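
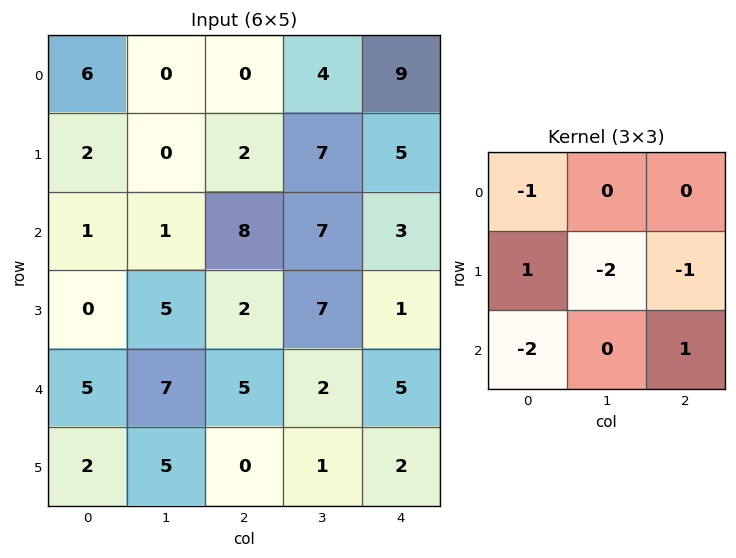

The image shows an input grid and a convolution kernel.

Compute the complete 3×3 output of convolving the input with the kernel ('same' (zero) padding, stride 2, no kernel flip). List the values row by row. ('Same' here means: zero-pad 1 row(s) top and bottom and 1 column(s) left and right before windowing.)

Output[0,0]: The receptive field on the zero-padded input at this output position is [0 0 0 / 0 6 0 / 0 2 0]. Elementwise product with the kernel and sum: 0·-1 + 0·1 + 6·-2 + 0·-1 + 0·-2 + 0·1.

-12 3 -28
2 -25 -20
-12 -19 -17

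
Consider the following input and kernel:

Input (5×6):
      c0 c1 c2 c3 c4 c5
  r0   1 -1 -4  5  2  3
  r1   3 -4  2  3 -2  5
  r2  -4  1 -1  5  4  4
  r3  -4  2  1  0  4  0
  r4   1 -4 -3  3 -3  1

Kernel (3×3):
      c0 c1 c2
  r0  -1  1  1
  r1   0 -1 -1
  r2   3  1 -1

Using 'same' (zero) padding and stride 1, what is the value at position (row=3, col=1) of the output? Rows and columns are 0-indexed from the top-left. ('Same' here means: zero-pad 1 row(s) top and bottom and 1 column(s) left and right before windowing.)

The receptive field on the zero-padded input at this output position is [-4 1 -1 / -4 2 1 / 1 -4 -3]. Elementwise product with the kernel and sum: -4·-1 + 1·1 + -1·1 + 2·-1 + 1·-1 + 1·3 + -4·1 + -3·-1.

3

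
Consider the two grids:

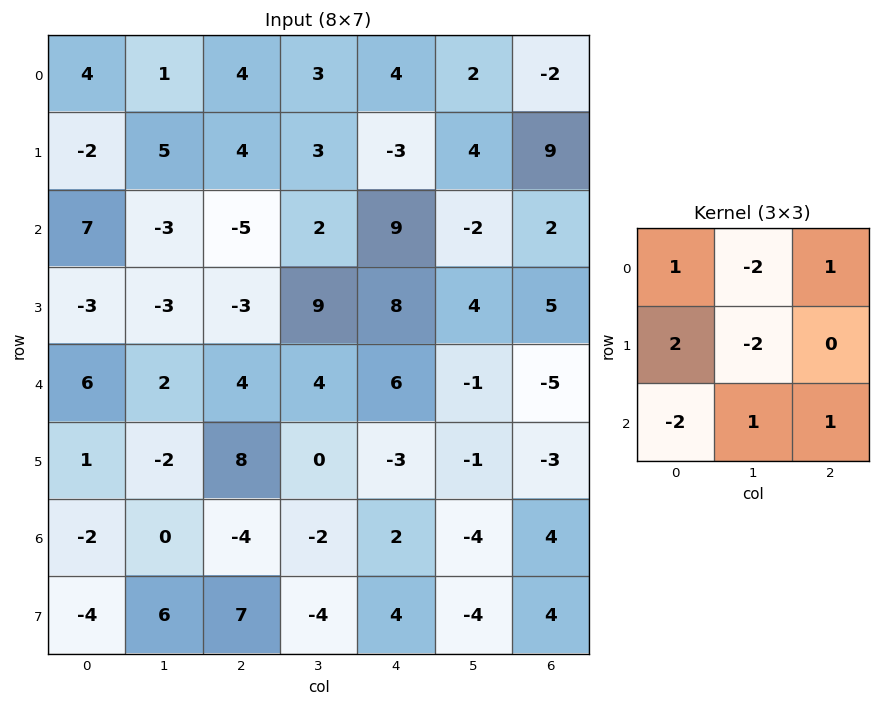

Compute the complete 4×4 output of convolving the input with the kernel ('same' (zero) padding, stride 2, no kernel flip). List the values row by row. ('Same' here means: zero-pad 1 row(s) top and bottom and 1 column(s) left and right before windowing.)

-5 -9 -7 9
-11 16 -7 -25
-10 20 -11 1
2 -19 5 1

Output[0,0]: The receptive field on the zero-padded input at this output position is [0 0 0 / 0 4 1 / 0 -2 5]. Elementwise product with the kernel and sum: 0·1 + 0·-2 + 0·1 + 0·2 + 4·-2 + 0·-2 + -2·1 + 5·1.
Output[0,1]: The receptive field on the zero-padded input at this output position is [0 0 0 / 1 4 3 / 5 4 3]. Elementwise product with the kernel and sum: 0·1 + 0·-2 + 0·1 + 1·2 + 4·-2 + 5·-2 + 4·1 + 3·1.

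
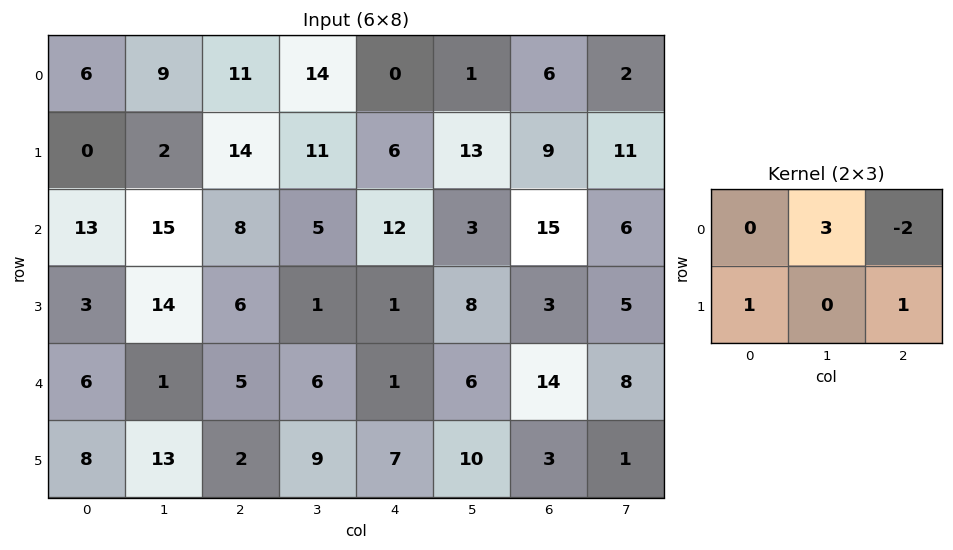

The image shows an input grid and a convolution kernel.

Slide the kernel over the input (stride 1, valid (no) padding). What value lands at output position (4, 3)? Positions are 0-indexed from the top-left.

The receptive field on the input at this output position is [6 1 6 / 9 7 10]. Elementwise product with the kernel and sum: 1·3 + 6·-2 + 9·1 + 10·1.

10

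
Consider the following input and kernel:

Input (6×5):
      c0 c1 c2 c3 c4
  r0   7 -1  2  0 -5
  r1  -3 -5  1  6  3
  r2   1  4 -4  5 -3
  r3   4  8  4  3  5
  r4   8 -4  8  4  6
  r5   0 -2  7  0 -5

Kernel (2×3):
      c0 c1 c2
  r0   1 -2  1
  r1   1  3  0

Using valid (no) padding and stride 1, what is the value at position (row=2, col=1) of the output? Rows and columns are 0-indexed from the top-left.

37

The receptive field on the input at this output position is [4 -4 5 / 8 4 3]. Elementwise product with the kernel and sum: 4·1 + -4·-2 + 5·1 + 8·1 + 4·3.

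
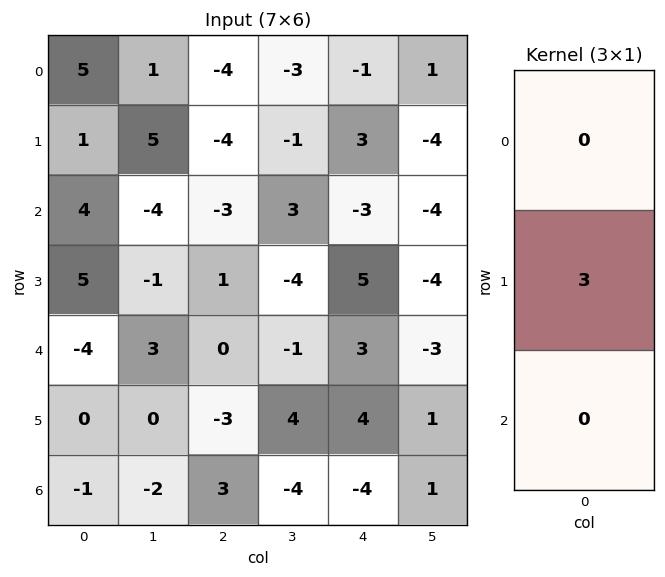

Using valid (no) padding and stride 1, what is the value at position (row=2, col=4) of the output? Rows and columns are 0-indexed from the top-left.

15

The receptive field on the input at this output position is [-3 / 5 / 3]. Elementwise product with the kernel and sum: 5·3.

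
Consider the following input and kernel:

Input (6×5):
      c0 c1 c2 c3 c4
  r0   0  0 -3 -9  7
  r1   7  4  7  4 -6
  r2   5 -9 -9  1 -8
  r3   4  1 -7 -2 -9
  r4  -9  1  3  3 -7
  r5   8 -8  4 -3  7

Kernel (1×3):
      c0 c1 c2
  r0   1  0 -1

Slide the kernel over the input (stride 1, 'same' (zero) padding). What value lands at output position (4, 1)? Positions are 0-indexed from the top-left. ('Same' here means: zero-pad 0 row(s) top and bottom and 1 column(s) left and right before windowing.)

-12

The receptive field on the zero-padded input at this output position is [-9 1 3]. Elementwise product with the kernel and sum: -9·1 + 3·-1.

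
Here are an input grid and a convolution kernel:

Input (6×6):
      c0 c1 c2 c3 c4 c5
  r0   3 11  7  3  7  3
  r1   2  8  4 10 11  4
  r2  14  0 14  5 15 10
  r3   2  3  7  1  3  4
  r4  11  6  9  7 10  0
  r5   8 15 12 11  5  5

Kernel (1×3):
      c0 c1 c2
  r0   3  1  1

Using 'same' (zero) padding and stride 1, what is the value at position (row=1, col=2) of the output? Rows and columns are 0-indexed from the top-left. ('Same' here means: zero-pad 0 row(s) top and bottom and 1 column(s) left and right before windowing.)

The receptive field on the zero-padded input at this output position is [8 4 10]. Elementwise product with the kernel and sum: 8·3 + 4·1 + 10·1.

38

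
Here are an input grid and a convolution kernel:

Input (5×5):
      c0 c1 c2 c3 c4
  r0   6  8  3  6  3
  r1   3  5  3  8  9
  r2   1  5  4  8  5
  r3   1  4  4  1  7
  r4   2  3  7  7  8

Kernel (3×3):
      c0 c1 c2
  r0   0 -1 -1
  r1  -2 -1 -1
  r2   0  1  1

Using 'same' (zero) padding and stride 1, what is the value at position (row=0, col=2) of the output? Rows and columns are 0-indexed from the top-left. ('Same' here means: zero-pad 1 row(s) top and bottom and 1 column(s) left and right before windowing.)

-14

The receptive field on the zero-padded input at this output position is [0 0 0 / 8 3 6 / 5 3 8]. Elementwise product with the kernel and sum: 0·-1 + 0·-1 + 8·-2 + 3·-1 + 6·-1 + 3·1 + 8·1.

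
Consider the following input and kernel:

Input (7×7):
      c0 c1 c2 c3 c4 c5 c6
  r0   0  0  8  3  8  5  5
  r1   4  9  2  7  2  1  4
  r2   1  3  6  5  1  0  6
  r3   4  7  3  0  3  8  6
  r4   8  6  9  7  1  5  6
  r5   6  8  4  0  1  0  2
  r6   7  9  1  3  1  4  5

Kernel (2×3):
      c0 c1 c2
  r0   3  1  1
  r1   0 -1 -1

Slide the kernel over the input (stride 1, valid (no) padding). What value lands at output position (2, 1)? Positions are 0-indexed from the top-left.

The receptive field on the input at this output position is [3 6 5 / 7 3 0]. Elementwise product with the kernel and sum: 3·3 + 6·1 + 5·1 + 3·-1 + 0·-1.

17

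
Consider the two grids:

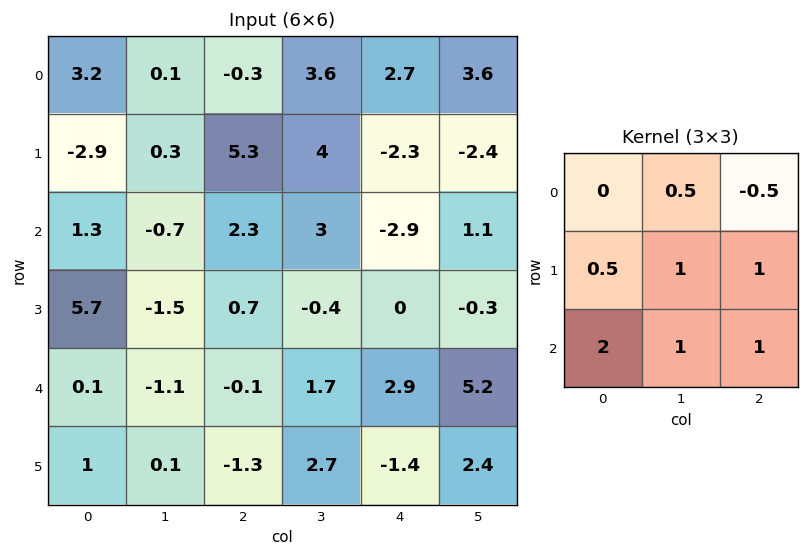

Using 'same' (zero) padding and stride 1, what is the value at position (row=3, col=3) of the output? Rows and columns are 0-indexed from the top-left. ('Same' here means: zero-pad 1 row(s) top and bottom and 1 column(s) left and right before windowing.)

7.3

The receptive field on the zero-padded input at this output position is [2.3 3 -2.9 / 0.7 -0.4 0 / -0.1 1.7 2.9]. Elementwise product with the kernel and sum: 3·0.5 + -2.9·-0.5 + 0.7·0.5 + -0.4·1 + 0·1 + -0.1·2 + 1.7·1 + 2.9·1.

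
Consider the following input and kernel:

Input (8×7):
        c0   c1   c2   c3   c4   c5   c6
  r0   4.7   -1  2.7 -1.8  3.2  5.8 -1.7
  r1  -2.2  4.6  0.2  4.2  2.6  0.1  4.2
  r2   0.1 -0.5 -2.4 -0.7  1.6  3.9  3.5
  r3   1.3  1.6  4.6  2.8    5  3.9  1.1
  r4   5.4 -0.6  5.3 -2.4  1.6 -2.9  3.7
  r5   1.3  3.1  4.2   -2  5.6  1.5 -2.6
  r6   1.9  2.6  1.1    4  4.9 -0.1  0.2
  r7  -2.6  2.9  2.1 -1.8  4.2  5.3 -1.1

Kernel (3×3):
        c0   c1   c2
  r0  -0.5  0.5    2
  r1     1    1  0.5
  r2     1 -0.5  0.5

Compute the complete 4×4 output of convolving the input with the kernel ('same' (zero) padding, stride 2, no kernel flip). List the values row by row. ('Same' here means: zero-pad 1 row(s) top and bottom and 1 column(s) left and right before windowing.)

7.6 7.4 7.25 2.1
8.1 3.65 4.5 12.8
9.85 10.6 2.6 2.2
12.8 3.2 14.4 3.9

Output[0,0]: The receptive field on the zero-padded input at this output position is [0 0 0 / 0 4.7 -1 / 0 -2.2 4.6]. Elementwise product with the kernel and sum: 0·-0.5 + 0·0.5 + 0·2 + 0·1 + 4.7·1 + -1·0.5 + 0·1 + -2.2·-0.5 + 4.6·0.5.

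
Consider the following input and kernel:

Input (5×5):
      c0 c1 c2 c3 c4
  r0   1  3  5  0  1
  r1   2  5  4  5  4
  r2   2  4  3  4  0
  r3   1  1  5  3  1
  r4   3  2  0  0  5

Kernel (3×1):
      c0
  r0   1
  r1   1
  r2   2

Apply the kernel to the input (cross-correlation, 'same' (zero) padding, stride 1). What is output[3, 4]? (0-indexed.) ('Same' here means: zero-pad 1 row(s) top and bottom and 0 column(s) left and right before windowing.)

11

The receptive field on the zero-padded input at this output position is [0 / 1 / 5]. Elementwise product with the kernel and sum: 0·1 + 1·1 + 5·2.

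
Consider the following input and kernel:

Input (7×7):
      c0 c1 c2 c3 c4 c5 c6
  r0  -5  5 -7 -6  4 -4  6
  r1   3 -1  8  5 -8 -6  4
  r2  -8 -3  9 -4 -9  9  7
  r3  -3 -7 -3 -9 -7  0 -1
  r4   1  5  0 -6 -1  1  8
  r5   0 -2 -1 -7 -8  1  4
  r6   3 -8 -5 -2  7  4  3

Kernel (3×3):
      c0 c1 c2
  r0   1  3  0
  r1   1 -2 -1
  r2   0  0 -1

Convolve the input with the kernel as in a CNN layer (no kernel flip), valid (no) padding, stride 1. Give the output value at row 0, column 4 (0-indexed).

-15

The receptive field on the input at this output position is [4 -4 6 / -8 -6 4 / -9 9 7]. Elementwise product with the kernel and sum: 4·1 + -4·3 + -8·1 + -6·-2 + 4·-1 + 7·-1.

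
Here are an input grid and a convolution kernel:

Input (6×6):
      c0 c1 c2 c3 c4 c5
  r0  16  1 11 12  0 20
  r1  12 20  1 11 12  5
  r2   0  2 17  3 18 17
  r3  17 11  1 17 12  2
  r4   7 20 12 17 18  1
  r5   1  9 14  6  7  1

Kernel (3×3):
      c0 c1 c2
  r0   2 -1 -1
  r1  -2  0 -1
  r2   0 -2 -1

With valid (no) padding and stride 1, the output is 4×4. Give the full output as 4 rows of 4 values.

Output[0,0]: The receptive field on the input at this output position is [16 1 11 / 12 20 1 / 0 2 17]. Elementwise product with the kernel and sum: 16·2 + 1·-1 + 11·-1 + 12·-2 + 1·-1 + 2·-2 + 17·-1.

-26 -109 -28 -76
-37 2 -119 -44
-106 -96 -53 -102
-36 -87 -88 -30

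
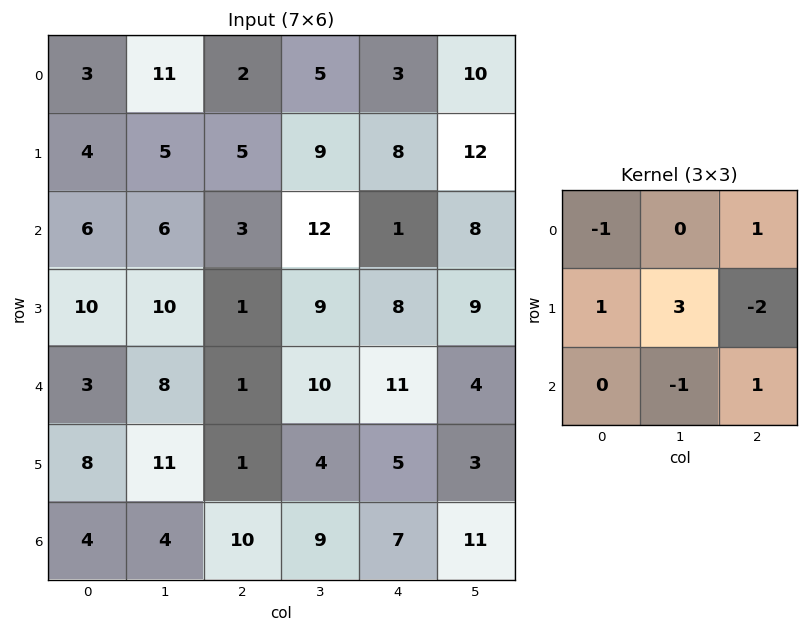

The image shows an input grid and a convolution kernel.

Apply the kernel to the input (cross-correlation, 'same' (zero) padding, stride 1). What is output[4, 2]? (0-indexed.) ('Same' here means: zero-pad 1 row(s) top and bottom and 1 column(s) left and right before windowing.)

-7

The receptive field on the zero-padded input at this output position is [10 1 9 / 8 1 10 / 11 1 4]. Elementwise product with the kernel and sum: 10·-1 + 9·1 + 8·1 + 1·3 + 10·-2 + 1·-1 + 4·1.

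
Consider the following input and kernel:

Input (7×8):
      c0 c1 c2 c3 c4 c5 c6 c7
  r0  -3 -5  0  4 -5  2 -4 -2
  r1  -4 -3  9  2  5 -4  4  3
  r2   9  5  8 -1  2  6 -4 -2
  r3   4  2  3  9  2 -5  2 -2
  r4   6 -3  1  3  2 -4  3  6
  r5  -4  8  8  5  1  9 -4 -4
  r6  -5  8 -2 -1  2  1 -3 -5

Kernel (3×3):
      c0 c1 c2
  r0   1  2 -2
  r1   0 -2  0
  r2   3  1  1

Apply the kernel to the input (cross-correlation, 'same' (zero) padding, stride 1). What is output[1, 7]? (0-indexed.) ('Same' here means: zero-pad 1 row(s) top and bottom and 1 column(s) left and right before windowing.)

-28

The receptive field on the zero-padded input at this output position is [-4 -2 0 / 4 3 0 / -4 -2 0]. Elementwise product with the kernel and sum: -4·1 + -2·2 + 0·-2 + 3·-2 + -4·3 + -2·1 + 0·1.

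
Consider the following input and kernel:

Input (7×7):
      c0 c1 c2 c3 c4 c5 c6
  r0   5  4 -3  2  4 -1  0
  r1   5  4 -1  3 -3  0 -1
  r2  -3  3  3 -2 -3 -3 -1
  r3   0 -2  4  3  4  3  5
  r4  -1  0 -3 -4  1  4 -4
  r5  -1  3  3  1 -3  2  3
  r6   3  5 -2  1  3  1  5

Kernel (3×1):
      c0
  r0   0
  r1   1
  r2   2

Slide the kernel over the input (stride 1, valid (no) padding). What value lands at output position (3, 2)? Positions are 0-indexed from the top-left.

3

The receptive field on the input at this output position is [4 / -3 / 3]. Elementwise product with the kernel and sum: -3·1 + 3·2.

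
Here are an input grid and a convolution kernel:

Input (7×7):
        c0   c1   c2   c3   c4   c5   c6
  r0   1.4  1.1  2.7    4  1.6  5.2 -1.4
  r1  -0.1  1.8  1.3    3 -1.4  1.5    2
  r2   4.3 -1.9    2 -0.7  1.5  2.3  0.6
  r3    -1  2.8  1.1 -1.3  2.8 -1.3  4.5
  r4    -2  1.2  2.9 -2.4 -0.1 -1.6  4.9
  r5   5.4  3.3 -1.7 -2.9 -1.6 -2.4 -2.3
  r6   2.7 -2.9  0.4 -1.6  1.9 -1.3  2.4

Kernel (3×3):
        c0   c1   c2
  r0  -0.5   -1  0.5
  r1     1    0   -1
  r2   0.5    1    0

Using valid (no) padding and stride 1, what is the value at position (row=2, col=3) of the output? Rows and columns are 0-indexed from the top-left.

The receptive field on the input at this output position is [-0.7 1.5 2.3 / -1.3 2.8 -1.3 / -2.4 -0.1 -1.6]. Elementwise product with the kernel and sum: -0.7·-0.5 + 1.5·-1 + 2.3·0.5 + -1.3·1 + -1.3·-1 + -2.4·0.5 + -0.1·1.

-1.3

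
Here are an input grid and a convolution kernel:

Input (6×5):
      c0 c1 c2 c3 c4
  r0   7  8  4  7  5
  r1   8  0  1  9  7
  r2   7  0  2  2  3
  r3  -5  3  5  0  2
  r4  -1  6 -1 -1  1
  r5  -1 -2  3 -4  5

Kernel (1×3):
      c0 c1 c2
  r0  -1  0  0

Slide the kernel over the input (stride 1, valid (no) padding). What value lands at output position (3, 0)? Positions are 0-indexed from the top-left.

The receptive field on the input at this output position is [-5 3 5]. Elementwise product with the kernel and sum: -5·-1.

5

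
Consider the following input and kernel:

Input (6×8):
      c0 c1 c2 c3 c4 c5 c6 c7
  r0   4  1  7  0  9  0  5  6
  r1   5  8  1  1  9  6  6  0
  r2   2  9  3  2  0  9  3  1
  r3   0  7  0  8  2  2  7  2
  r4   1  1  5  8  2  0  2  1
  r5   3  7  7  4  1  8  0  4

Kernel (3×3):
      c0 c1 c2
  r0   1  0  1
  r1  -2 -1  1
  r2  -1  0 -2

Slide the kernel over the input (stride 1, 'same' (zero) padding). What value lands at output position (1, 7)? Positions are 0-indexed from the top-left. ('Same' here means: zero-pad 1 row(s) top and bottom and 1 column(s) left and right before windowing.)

The receptive field on the zero-padded input at this output position is [5 6 0 / 6 0 0 / 3 1 0]. Elementwise product with the kernel and sum: 5·1 + 0·1 + 6·-2 + 0·-1 + 0·1 + 3·-1 + 0·-2.

-10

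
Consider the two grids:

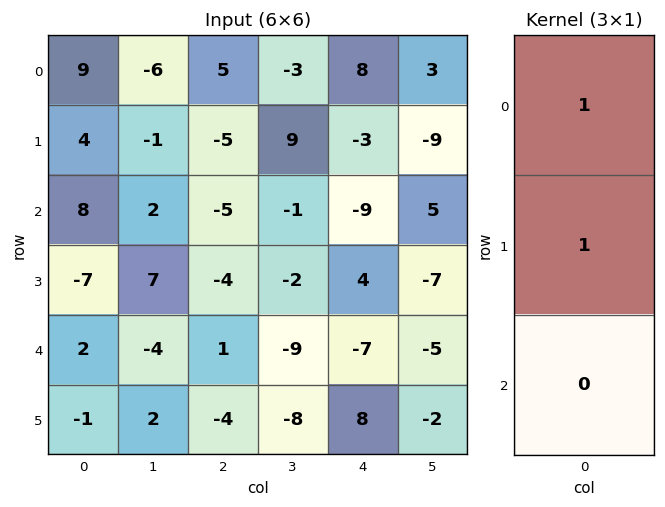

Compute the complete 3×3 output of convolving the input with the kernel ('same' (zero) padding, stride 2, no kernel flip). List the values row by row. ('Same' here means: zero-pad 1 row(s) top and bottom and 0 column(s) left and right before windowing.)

9 5 8
12 -10 -12
-5 -3 -3

Output[0,0]: The receptive field on the zero-padded input at this output position is [0 / 9 / 4]. Elementwise product with the kernel and sum: 0·1 + 9·1.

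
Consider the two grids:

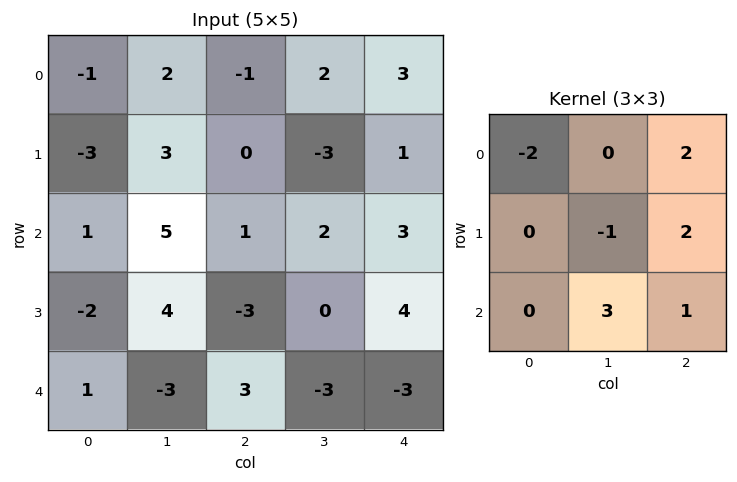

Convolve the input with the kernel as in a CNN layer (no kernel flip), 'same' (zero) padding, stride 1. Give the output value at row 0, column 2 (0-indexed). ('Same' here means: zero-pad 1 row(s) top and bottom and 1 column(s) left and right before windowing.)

2

The receptive field on the zero-padded input at this output position is [0 0 0 / 2 -1 2 / 3 0 -3]. Elementwise product with the kernel and sum: 0·-2 + 0·2 + -1·-1 + 2·2 + 0·3 + -3·1.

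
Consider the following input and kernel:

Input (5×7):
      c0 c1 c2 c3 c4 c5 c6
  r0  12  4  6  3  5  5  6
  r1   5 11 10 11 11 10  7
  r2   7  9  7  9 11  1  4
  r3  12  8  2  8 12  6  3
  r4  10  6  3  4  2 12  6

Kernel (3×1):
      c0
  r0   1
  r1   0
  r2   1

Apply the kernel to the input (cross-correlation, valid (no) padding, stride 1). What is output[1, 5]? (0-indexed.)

16

The receptive field on the input at this output position is [10 / 1 / 6]. Elementwise product with the kernel and sum: 10·1 + 6·1.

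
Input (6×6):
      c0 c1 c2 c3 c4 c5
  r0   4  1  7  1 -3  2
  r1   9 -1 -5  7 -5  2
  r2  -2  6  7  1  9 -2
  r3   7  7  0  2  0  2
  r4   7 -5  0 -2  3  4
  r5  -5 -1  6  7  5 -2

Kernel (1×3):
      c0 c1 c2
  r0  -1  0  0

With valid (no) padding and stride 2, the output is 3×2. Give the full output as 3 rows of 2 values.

-4 -7
2 -7
-7 0

Output[0,0]: The receptive field on the input at this output position is [4 1 7]. Elementwise product with the kernel and sum: 4·-1.
Output[0,1]: The receptive field on the input at this output position is [7 1 -3]. Elementwise product with the kernel and sum: 7·-1.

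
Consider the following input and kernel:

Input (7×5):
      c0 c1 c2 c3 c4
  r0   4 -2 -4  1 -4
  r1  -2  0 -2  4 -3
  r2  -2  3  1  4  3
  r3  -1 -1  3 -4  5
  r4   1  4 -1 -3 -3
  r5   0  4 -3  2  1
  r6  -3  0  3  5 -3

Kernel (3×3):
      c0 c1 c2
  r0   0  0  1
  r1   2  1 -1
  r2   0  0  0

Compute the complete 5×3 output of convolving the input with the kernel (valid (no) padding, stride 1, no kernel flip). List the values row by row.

Output[0,0]: The receptive field on the input at this output position is [4 -2 -4 / -2 0 -2 / -2 3 1]. Elementwise product with the kernel and sum: -4·1 + -2·2 + 0·1 + -2·-1.
Output[0,1]: The receptive field on the input at this output position is [-2 -4 1 / 0 -2 4 / 3 1 4]. Elementwise product with the kernel and sum: 1·1 + 0·2 + -2·1 + 4·-1.

-6 -5 -1
-4 7 0
-5 9 0
10 6 3
6 0 -8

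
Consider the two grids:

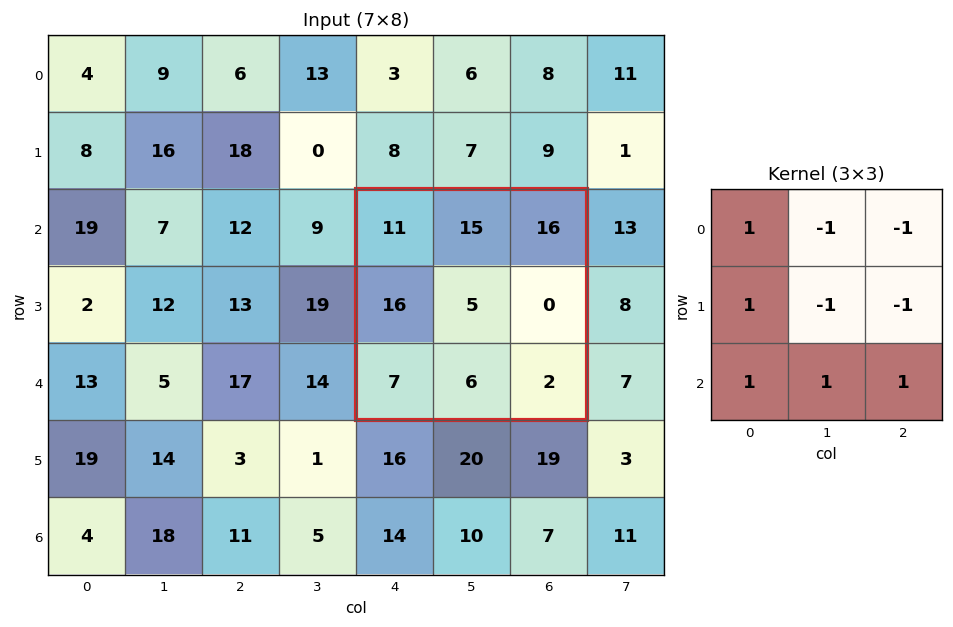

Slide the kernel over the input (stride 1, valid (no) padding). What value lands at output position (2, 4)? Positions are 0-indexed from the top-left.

6

The receptive field on the input at this output position is [11 15 16 / 16 5 0 / 7 6 2]. Elementwise product with the kernel and sum: 11·1 + 15·-1 + 16·-1 + 16·1 + 5·-1 + 0·-1 + 7·1 + 6·1 + 2·1.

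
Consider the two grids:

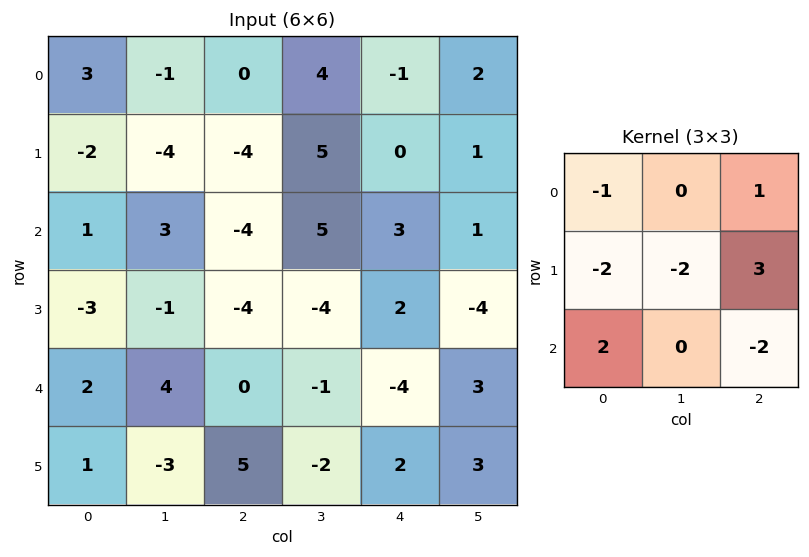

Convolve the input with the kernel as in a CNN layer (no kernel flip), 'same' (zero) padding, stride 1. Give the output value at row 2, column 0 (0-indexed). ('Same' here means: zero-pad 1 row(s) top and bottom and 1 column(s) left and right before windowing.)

The receptive field on the zero-padded input at this output position is [0 -2 -4 / 0 1 3 / 0 -3 -1]. Elementwise product with the kernel and sum: 0·-1 + -4·1 + 0·-2 + 1·-2 + 3·3 + 0·2 + -1·-2.

5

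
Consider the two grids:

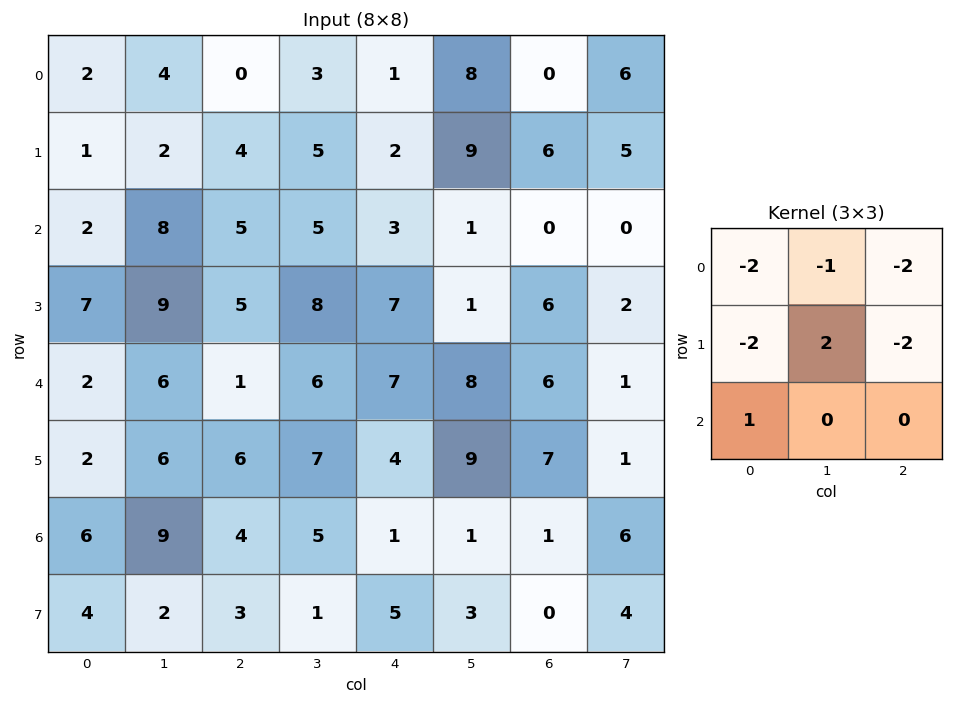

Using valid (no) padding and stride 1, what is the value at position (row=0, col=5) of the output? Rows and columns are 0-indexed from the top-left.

The receptive field on the input at this output position is [8 0 6 / 9 6 5 / 1 0 0]. Elementwise product with the kernel and sum: 8·-2 + 0·-1 + 6·-2 + 9·-2 + 6·2 + 5·-2 + 1·1.

-43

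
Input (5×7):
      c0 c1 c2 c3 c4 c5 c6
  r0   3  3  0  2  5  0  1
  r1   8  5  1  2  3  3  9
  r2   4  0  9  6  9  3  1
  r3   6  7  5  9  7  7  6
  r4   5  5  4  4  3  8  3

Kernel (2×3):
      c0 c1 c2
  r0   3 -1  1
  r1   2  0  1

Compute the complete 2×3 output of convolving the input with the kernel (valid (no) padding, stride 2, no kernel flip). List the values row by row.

23 8 31
38 47 45

Output[0,0]: The receptive field on the input at this output position is [3 3 0 / 8 5 1]. Elementwise product with the kernel and sum: 3·3 + 3·-1 + 0·1 + 8·2 + 1·1.
Output[0,1]: The receptive field on the input at this output position is [0 2 5 / 1 2 3]. Elementwise product with the kernel and sum: 0·3 + 2·-1 + 5·1 + 1·2 + 3·1.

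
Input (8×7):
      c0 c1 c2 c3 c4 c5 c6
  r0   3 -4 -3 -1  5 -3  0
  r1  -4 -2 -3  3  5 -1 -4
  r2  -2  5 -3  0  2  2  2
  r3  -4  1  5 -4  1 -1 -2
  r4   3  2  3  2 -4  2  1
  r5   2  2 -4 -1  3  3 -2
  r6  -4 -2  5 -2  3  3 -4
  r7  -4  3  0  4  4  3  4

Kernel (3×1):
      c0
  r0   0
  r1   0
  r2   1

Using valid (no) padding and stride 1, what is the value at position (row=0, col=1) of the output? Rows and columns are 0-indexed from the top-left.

The receptive field on the input at this output position is [-4 / -2 / 5]. Elementwise product with the kernel and sum: 5·1.

5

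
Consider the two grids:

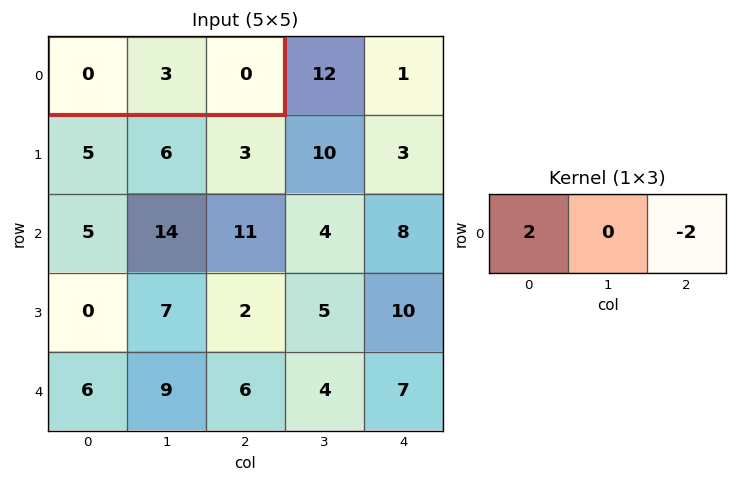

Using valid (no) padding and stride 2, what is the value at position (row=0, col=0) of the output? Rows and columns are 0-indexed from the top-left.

The receptive field on the input at this output position is [0 3 0]. Elementwise product with the kernel and sum: 0·2 + 0·-2.

0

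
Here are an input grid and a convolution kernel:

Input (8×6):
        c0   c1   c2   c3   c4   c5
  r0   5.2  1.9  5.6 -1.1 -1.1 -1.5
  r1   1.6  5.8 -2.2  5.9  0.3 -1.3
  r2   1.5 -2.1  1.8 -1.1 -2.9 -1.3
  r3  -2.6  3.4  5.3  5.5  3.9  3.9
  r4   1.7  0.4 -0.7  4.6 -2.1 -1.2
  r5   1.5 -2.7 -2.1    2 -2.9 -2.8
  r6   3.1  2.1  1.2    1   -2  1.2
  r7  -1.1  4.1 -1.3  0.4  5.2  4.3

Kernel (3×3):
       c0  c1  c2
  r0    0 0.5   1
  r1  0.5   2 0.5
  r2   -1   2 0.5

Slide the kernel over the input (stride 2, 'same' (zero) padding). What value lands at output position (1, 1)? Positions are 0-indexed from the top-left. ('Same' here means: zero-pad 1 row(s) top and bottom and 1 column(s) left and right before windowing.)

16.75

The receptive field on the zero-padded input at this output position is [5.8 -2.2 5.9 / -2.1 1.8 -1.1 / 3.4 5.3 5.5]. Elementwise product with the kernel and sum: -2.2·0.5 + 5.9·1 + -2.1·0.5 + 1.8·2 + -1.1·0.5 + 3.4·-1 + 5.3·2 + 5.5·0.5.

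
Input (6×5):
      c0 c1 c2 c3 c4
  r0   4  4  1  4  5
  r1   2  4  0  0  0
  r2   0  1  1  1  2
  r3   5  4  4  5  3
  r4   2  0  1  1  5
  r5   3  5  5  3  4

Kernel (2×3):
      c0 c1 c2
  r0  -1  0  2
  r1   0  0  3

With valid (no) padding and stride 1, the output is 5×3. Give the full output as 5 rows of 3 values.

-2 4 9
1 -1 6
14 16 12
6 9 17
15 11 21

Output[0,0]: The receptive field on the input at this output position is [4 4 1 / 2 4 0]. Elementwise product with the kernel and sum: 4·-1 + 1·2 + 0·3.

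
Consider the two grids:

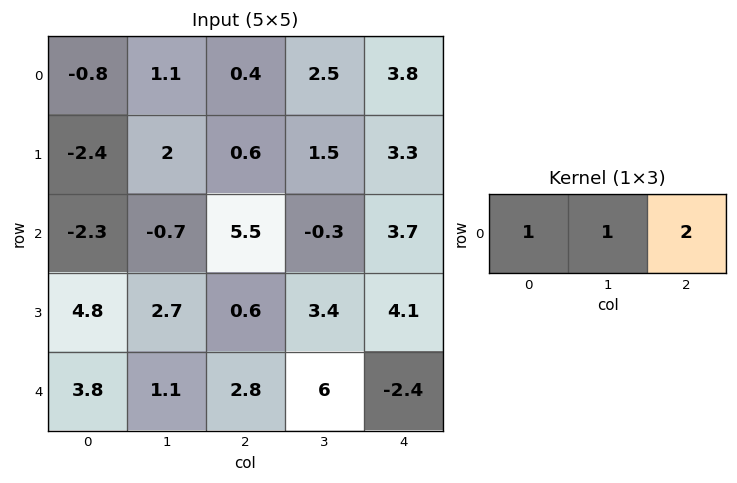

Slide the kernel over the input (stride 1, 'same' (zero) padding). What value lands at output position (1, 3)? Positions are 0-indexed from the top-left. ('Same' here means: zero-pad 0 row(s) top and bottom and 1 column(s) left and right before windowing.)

8.7

The receptive field on the zero-padded input at this output position is [0.6 1.5 3.3]. Elementwise product with the kernel and sum: 0.6·1 + 1.5·1 + 3.3·2.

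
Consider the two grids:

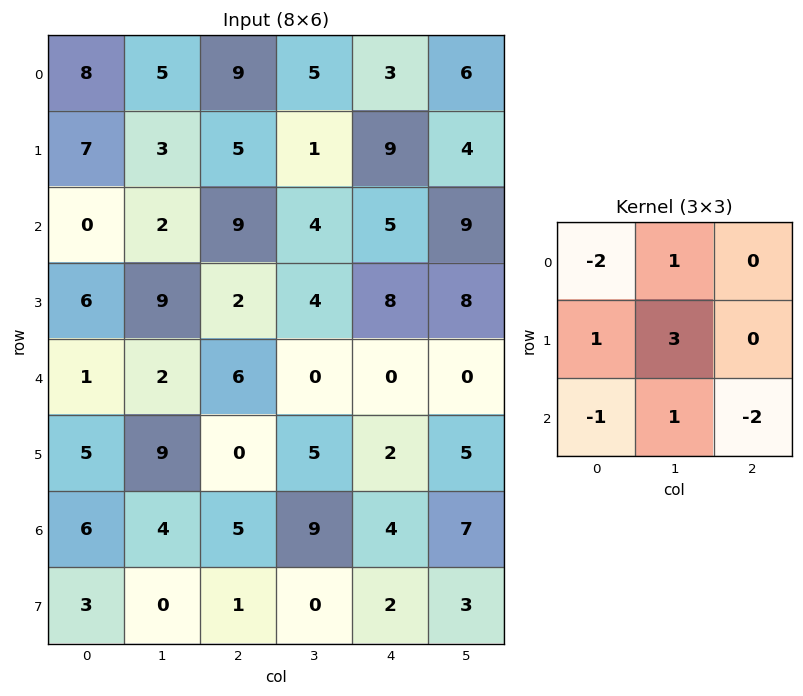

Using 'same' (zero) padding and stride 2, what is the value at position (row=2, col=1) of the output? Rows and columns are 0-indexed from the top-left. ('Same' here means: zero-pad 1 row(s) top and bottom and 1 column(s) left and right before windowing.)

The receptive field on the zero-padded input at this output position is [9 2 4 / 2 6 0 / 9 0 5]. Elementwise product with the kernel and sum: 9·-2 + 2·1 + 2·1 + 6·3 + 9·-1 + 0·1 + 5·-2.

-15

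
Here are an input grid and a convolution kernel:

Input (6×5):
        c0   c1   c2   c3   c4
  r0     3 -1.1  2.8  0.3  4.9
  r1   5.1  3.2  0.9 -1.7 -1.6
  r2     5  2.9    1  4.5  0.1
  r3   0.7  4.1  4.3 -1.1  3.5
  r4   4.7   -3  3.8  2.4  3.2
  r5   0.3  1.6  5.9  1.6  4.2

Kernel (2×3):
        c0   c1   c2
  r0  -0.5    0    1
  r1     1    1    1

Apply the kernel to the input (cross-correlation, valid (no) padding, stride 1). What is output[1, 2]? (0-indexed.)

3.55

The receptive field on the input at this output position is [0.9 -1.7 -1.6 / 1 4.5 0.1]. Elementwise product with the kernel and sum: 0.9·-0.5 + -1.6·1 + 1·1 + 4.5·1 + 0.1·1.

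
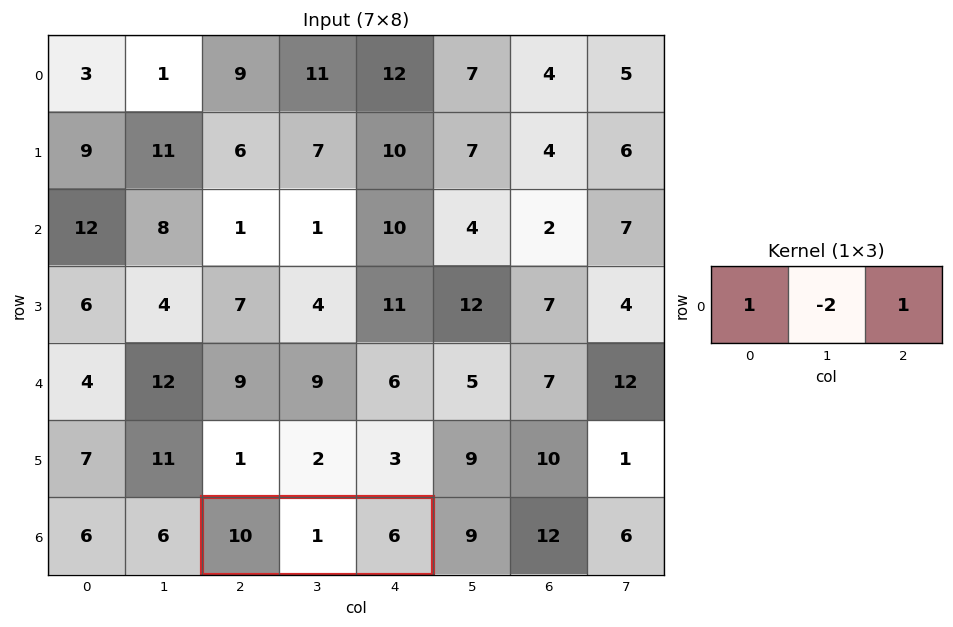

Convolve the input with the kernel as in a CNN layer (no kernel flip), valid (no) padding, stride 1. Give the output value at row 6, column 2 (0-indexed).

The receptive field on the input at this output position is [10 1 6]. Elementwise product with the kernel and sum: 10·1 + 1·-2 + 6·1.

14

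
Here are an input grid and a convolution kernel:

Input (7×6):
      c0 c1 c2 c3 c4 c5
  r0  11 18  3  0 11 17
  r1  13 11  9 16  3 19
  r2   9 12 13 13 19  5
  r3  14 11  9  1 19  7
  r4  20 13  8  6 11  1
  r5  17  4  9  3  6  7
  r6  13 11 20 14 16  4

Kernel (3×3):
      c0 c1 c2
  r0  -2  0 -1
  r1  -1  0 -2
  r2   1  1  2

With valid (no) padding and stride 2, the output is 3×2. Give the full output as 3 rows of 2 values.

-9 32
-14 -56
-19 18

Output[0,0]: The receptive field on the input at this output position is [11 18 3 / 13 11 9 / 9 12 13]. Elementwise product with the kernel and sum: 11·-2 + 3·-1 + 13·-1 + 9·-2 + 9·1 + 12·1 + 13·2.
Output[0,1]: The receptive field on the input at this output position is [3 0 11 / 9 16 3 / 13 13 19]. Elementwise product with the kernel and sum: 3·-2 + 11·-1 + 9·-1 + 3·-2 + 13·1 + 13·1 + 19·2.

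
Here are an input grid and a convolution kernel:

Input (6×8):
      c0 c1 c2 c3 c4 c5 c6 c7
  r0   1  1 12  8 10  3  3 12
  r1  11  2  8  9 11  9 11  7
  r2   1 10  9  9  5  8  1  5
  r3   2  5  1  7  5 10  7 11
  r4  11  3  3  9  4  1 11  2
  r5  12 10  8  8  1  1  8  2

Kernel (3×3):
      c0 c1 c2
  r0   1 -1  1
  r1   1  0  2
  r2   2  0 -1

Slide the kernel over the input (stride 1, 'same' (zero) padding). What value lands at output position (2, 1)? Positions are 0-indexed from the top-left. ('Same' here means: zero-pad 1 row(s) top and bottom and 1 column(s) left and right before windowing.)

39

The receptive field on the zero-padded input at this output position is [11 2 8 / 1 10 9 / 2 5 1]. Elementwise product with the kernel and sum: 11·1 + 2·-1 + 8·1 + 1·1 + 9·2 + 2·2 + 1·-1.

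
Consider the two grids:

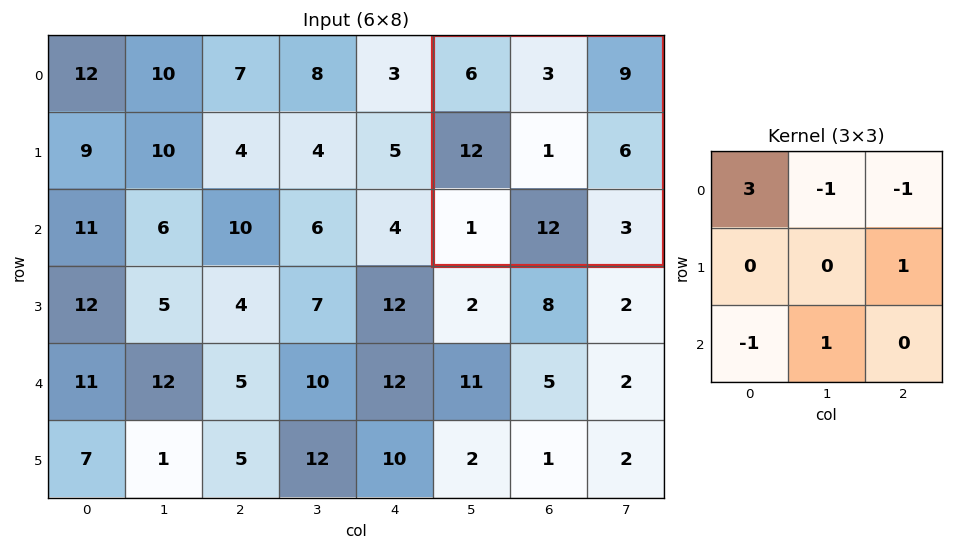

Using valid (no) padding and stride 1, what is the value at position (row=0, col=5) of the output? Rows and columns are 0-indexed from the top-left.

23

The receptive field on the input at this output position is [6 3 9 / 12 1 6 / 1 12 3]. Elementwise product with the kernel and sum: 6·3 + 3·-1 + 9·-1 + 6·1 + 1·-1 + 12·1.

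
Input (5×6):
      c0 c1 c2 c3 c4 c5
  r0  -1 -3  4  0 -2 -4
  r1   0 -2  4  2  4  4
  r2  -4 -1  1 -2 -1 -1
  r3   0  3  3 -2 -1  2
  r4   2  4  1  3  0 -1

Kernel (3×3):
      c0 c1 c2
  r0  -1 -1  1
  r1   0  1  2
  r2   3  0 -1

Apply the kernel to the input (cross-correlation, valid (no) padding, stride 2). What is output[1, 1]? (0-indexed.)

-1

The receptive field on the input at this output position is [1 -2 -1 / 3 -2 -1 / 1 3 0]. Elementwise product with the kernel and sum: 1·-1 + -2·-1 + -1·1 + -2·1 + -1·2 + 1·3 + 0·-1.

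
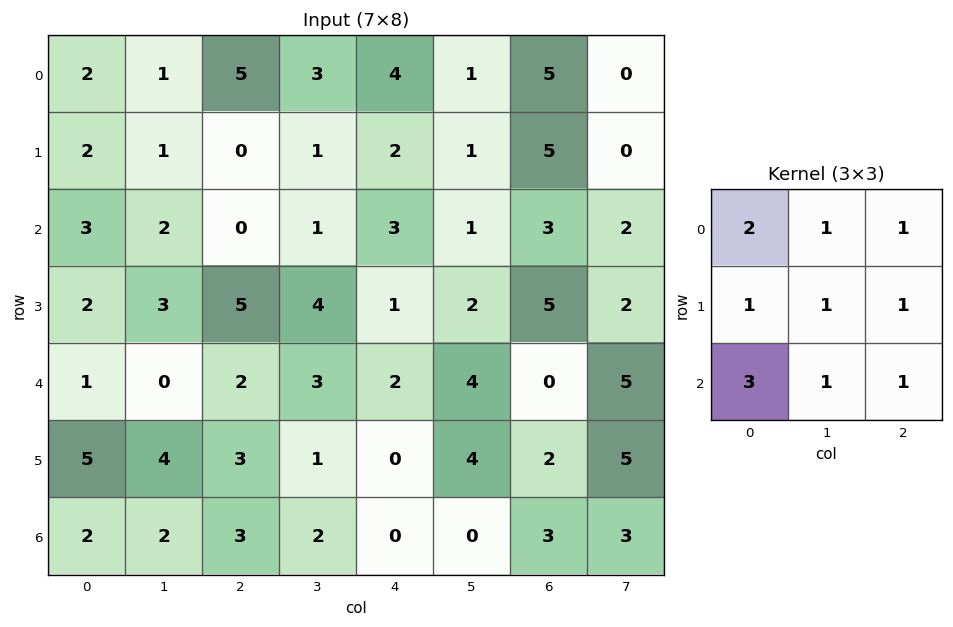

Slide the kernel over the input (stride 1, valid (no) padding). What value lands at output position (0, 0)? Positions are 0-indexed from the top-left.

24

The receptive field on the input at this output position is [2 1 5 / 2 1 0 / 3 2 0]. Elementwise product with the kernel and sum: 2·2 + 1·1 + 5·1 + 2·1 + 1·1 + 0·1 + 3·3 + 2·1 + 0·1.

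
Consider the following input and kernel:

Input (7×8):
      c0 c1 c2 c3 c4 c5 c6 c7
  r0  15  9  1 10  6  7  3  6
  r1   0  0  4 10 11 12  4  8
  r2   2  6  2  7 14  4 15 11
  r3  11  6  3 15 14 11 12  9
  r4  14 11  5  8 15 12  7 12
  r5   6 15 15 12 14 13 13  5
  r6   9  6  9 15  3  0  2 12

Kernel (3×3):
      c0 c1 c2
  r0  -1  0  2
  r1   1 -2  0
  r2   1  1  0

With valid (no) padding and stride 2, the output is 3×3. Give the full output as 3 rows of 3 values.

Output[0,0]: The receptive field on the input at this output position is [15 9 1 / 0 0 4 / 2 6 2]. Elementwise product with the kernel and sum: 15·-1 + 1·2 + 0·1 + 0·-2 + 2·1 + 6·1.

-5 4 5
26 12 35
-13 40 -10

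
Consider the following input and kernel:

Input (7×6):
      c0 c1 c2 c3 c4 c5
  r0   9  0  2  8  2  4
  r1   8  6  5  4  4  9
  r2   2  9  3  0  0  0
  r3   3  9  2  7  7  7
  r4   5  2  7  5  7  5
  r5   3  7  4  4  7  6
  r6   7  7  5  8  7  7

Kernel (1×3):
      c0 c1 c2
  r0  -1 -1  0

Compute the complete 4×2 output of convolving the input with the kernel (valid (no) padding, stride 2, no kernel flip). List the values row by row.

Output[0,0]: The receptive field on the input at this output position is [9 0 2]. Elementwise product with the kernel and sum: 9·-1 + 0·-1.
Output[0,1]: The receptive field on the input at this output position is [2 8 2]. Elementwise product with the kernel and sum: 2·-1 + 8·-1.

-9 -10
-11 -3
-7 -12
-14 -13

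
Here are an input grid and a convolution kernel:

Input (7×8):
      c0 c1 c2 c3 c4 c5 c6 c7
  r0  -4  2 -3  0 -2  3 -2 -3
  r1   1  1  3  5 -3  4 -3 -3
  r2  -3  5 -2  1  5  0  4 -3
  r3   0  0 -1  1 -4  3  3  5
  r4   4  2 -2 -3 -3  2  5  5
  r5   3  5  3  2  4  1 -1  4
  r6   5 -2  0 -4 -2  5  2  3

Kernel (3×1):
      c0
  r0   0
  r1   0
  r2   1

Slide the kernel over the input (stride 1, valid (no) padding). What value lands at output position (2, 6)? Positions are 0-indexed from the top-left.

5

The receptive field on the input at this output position is [4 / 3 / 5]. Elementwise product with the kernel and sum: 5·1.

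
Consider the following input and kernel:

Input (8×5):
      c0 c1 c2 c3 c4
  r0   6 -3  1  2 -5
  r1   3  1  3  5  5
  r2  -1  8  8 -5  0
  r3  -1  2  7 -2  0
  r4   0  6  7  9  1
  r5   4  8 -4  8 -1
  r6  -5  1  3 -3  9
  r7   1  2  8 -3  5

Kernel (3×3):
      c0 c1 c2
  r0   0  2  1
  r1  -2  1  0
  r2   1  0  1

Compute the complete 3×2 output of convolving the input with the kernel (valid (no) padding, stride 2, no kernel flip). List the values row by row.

-3 6
35 -18
17 47

Output[0,0]: The receptive field on the input at this output position is [6 -3 1 / 3 1 3 / -1 8 8]. Elementwise product with the kernel and sum: -3·2 + 1·1 + 3·-2 + 1·1 + -1·1 + 8·1.
Output[0,1]: The receptive field on the input at this output position is [1 2 -5 / 3 5 5 / 8 -5 0]. Elementwise product with the kernel and sum: 2·2 + -5·1 + 3·-2 + 5·1 + 8·1 + 0·1.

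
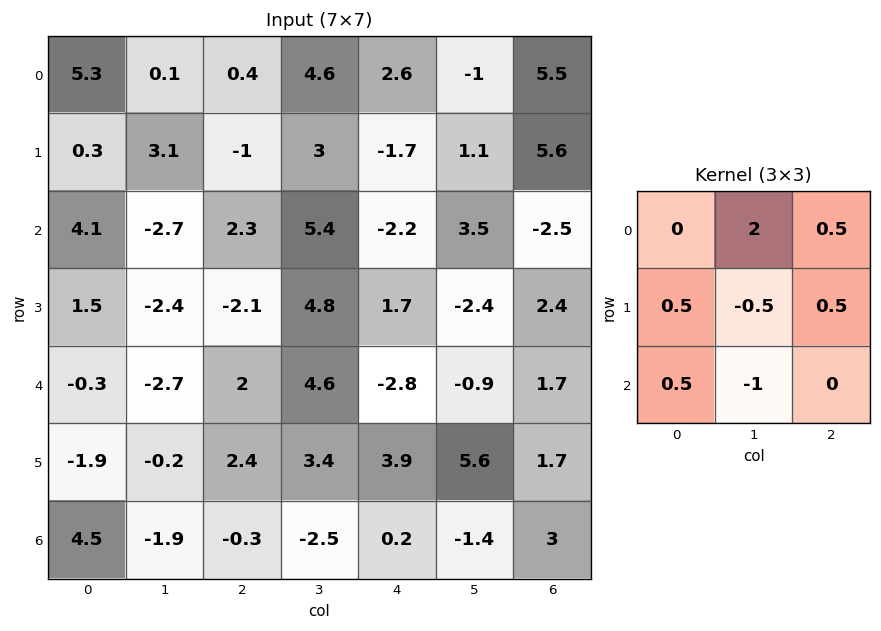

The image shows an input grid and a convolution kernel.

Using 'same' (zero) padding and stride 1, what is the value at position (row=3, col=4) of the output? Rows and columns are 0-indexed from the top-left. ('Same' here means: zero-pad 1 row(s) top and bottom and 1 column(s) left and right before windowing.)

2.8

The receptive field on the zero-padded input at this output position is [5.4 -2.2 3.5 / 4.8 1.7 -2.4 / 4.6 -2.8 -0.9]. Elementwise product with the kernel and sum: -2.2·2 + 3.5·0.5 + 4.8·0.5 + 1.7·-0.5 + -2.4·0.5 + 4.6·0.5 + -2.8·-1.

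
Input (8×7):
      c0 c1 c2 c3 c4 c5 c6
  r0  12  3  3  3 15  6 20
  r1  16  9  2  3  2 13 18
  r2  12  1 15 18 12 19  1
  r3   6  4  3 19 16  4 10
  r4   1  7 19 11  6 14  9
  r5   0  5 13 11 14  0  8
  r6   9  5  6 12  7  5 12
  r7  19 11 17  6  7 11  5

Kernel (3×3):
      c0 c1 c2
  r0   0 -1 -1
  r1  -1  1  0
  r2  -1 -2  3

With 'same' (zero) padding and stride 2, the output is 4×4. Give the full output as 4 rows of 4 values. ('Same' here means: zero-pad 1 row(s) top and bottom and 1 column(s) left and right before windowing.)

7 -4 44 -35
-13 56 -60 -60
6 -8 -64 -31
-1 -50 -6 -22

Output[0,0]: The receptive field on the zero-padded input at this output position is [0 0 0 / 0 12 3 / 0 16 9]. Elementwise product with the kernel and sum: 0·-1 + 0·-1 + 0·-1 + 12·1 + 0·-1 + 16·-2 + 9·3.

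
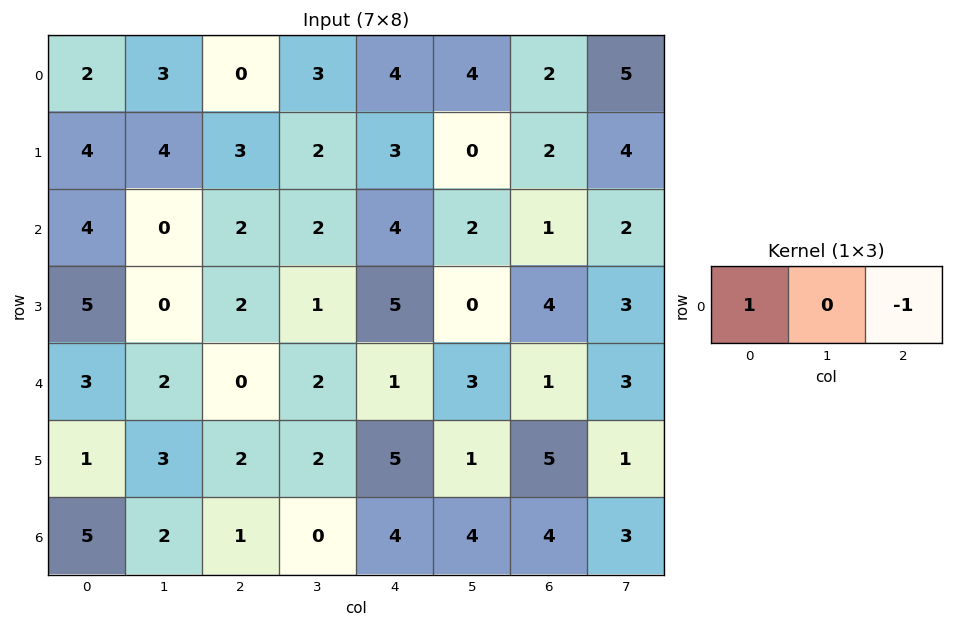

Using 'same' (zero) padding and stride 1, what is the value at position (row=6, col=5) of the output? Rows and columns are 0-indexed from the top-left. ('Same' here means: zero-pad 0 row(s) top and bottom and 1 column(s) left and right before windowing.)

The receptive field on the zero-padded input at this output position is [4 4 4]. Elementwise product with the kernel and sum: 4·1 + 4·-1.

0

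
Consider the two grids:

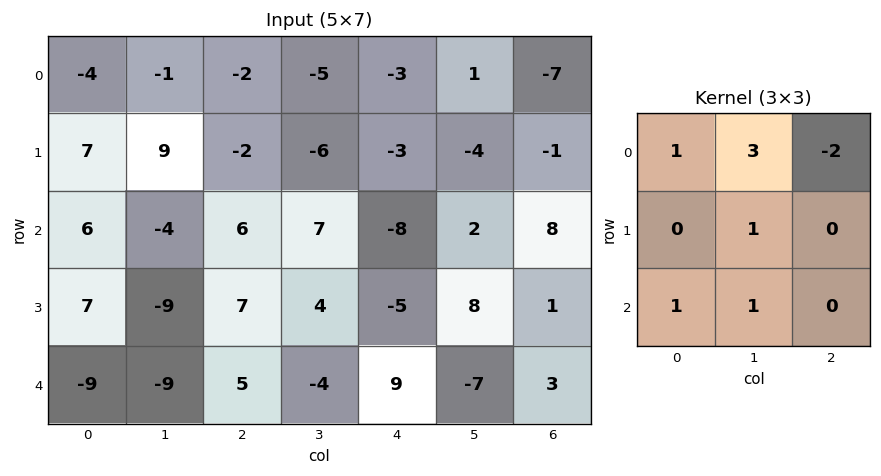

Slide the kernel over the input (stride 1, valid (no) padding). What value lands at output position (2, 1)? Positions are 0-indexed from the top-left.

3

The receptive field on the input at this output position is [-4 6 7 / -9 7 4 / -9 5 -4]. Elementwise product with the kernel and sum: -4·1 + 6·3 + 7·-2 + 7·1 + -9·1 + 5·1.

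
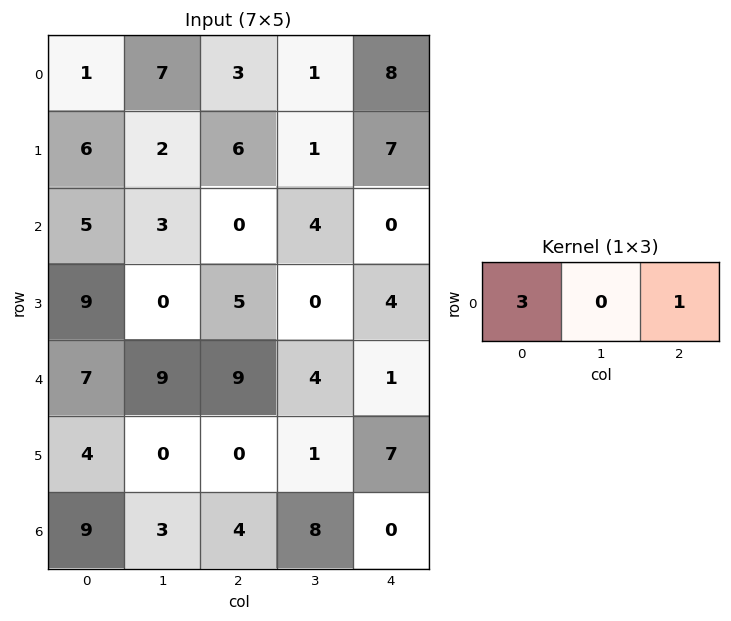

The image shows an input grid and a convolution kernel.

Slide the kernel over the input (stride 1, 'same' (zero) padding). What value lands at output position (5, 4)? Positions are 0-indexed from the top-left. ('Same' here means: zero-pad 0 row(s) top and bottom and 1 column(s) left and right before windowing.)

The receptive field on the zero-padded input at this output position is [1 7 0]. Elementwise product with the kernel and sum: 1·3 + 0·1.

3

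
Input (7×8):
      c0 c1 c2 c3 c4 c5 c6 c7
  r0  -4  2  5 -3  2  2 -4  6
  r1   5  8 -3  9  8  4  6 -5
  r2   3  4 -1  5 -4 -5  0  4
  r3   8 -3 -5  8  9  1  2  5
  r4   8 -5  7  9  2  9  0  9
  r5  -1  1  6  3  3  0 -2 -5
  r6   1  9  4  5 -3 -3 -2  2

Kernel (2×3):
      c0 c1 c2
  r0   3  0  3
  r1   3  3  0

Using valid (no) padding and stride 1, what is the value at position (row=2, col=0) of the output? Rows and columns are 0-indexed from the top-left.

The receptive field on the input at this output position is [3 4 -1 / 8 -3 -5]. Elementwise product with the kernel and sum: 3·3 + -1·3 + 8·3 + -3·3.

21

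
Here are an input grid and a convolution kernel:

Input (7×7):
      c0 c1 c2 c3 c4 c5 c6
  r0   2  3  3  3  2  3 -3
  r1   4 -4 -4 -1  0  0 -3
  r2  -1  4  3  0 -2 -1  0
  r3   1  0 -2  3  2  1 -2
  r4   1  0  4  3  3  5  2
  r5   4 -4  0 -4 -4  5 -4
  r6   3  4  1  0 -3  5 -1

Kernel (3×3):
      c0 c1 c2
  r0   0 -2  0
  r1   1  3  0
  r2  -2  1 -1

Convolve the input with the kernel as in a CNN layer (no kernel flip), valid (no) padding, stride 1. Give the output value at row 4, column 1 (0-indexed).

The receptive field on the input at this output position is [0 4 3 / -4 0 -4 / 4 1 0]. Elementwise product with the kernel and sum: 4·-2 + -4·1 + 0·3 + 4·-2 + 1·1 + 0·-1.

-19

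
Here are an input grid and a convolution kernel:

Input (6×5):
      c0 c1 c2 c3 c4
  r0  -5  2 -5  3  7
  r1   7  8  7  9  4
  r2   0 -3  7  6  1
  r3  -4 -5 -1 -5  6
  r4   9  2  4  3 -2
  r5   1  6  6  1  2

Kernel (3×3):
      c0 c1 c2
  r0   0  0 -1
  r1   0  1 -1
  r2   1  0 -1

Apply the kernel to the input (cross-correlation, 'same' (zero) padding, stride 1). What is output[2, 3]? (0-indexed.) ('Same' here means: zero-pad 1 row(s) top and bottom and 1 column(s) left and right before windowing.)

The receptive field on the zero-padded input at this output position is [7 9 4 / 7 6 1 / -1 -5 6]. Elementwise product with the kernel and sum: 4·-1 + 6·1 + 1·-1 + -1·1 + 6·-1.

-6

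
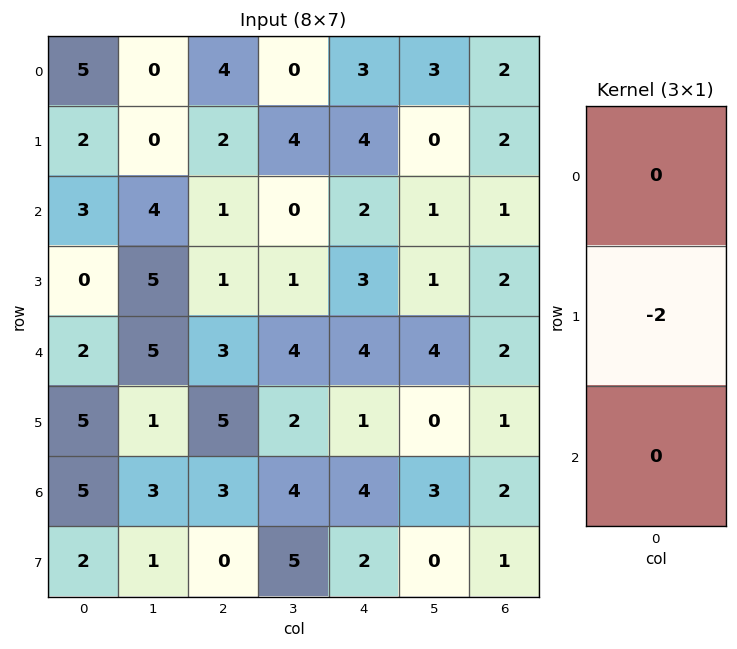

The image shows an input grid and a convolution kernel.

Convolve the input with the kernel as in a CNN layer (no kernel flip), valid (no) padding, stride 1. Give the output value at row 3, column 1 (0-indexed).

The receptive field on the input at this output position is [5 / 5 / 1]. Elementwise product with the kernel and sum: 5·-2.

-10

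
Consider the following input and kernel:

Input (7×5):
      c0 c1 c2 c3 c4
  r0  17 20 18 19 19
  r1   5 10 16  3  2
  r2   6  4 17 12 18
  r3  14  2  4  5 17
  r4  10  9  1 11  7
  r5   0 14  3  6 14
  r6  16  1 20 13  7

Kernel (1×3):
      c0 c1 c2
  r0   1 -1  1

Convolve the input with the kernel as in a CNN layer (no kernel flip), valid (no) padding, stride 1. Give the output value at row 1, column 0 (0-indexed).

The receptive field on the input at this output position is [5 10 16]. Elementwise product with the kernel and sum: 5·1 + 10·-1 + 16·1.

11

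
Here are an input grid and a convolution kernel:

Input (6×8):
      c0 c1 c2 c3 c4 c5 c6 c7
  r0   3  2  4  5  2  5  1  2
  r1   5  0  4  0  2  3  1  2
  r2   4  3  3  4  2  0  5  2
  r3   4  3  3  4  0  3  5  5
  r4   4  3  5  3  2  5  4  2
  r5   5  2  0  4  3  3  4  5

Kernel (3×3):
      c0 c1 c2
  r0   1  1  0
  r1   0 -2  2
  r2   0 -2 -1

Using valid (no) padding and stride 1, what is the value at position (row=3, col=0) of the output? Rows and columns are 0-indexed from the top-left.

7

The receptive field on the input at this output position is [4 3 3 / 4 3 5 / 5 2 0]. Elementwise product with the kernel and sum: 4·1 + 3·1 + 3·-2 + 5·2 + 2·-2 + 0·-1.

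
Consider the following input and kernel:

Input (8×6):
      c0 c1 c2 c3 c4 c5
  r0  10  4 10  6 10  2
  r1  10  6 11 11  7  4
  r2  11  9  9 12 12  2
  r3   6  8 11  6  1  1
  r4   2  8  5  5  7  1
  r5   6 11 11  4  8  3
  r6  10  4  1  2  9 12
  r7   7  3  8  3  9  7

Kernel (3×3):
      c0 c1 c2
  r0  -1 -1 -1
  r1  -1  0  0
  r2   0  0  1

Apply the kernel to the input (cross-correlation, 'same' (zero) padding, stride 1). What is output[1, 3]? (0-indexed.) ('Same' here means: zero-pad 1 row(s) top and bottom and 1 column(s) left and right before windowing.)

-25

The receptive field on the zero-padded input at this output position is [10 6 10 / 11 11 7 / 9 12 12]. Elementwise product with the kernel and sum: 10·-1 + 6·-1 + 10·-1 + 11·-1 + 12·1.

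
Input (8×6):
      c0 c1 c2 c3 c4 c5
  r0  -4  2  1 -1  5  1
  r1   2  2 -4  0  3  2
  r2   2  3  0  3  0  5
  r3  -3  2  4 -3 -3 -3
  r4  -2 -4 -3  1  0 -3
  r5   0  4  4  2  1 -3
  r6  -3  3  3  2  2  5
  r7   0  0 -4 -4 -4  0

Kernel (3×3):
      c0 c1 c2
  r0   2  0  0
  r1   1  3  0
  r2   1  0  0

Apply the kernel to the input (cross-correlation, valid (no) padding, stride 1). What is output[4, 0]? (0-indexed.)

The receptive field on the input at this output position is [-2 -4 -3 / 0 4 4 / -3 3 3]. Elementwise product with the kernel and sum: -2·2 + 0·1 + 4·3 + -3·1.

5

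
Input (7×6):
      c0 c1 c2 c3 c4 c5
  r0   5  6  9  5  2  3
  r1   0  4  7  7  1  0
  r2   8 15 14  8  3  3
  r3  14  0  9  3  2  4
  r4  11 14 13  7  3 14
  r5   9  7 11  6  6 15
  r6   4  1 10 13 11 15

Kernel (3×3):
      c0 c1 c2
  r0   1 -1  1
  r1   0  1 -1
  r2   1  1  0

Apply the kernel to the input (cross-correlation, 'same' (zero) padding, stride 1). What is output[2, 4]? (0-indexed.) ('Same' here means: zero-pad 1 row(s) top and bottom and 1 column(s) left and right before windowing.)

The receptive field on the zero-padded input at this output position is [7 1 0 / 8 3 3 / 3 2 4]. Elementwise product with the kernel and sum: 7·1 + 1·-1 + 0·1 + 3·1 + 3·-1 + 3·1 + 2·1.

11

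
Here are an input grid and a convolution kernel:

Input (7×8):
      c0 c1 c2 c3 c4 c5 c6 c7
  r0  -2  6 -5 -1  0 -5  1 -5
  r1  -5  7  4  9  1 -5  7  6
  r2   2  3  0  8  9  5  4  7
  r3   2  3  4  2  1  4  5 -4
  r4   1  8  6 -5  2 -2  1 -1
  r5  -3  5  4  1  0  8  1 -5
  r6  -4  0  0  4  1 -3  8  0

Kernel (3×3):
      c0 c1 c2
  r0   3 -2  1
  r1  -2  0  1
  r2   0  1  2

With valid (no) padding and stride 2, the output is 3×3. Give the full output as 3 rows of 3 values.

Output[0,0]: The receptive field on the input at this output position is [-2 6 -5 / -5 7 4 / 2 3 0]. Elementwise product with the kernel and sum: -2·3 + 6·-2 + -5·1 + -5·-2 + 4·1 + 3·1 + 0·2.
Output[0,1]: The receptive field on the input at this output position is [-5 -1 0 / 4 9 1 / 0 8 9]. Elementwise product with the kernel and sum: -5·3 + -1·-2 + 0·1 + 4·-2 + 1·1 + 8·1 + 9·2.

-6 6 29
20 -15 24
3 28 25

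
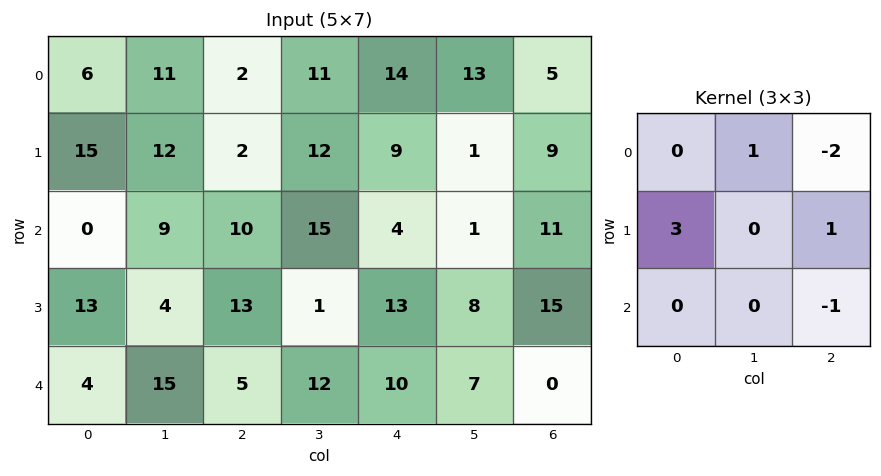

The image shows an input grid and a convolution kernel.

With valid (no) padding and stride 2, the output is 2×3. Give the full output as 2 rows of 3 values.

44 -6 28
36 49 33

Output[0,0]: The receptive field on the input at this output position is [6 11 2 / 15 12 2 / 0 9 10]. Elementwise product with the kernel and sum: 11·1 + 2·-2 + 15·3 + 2·1 + 10·-1.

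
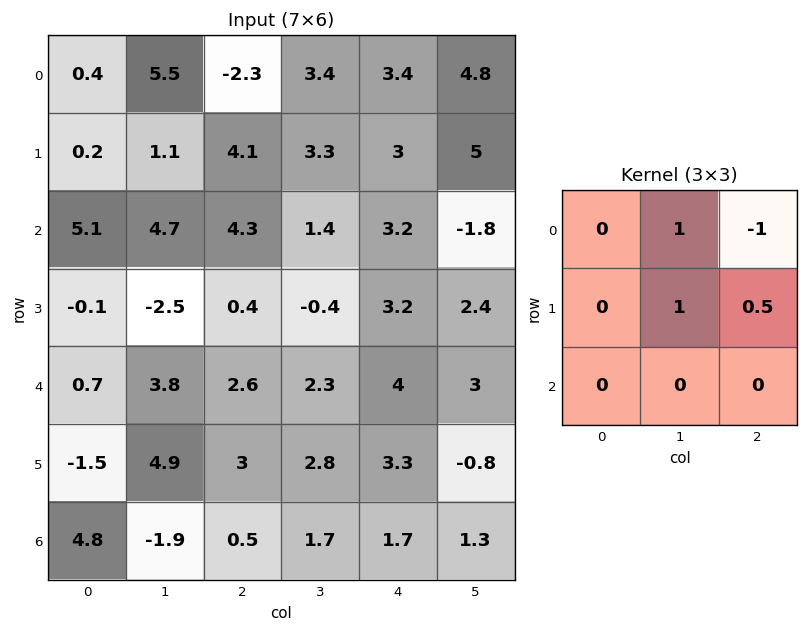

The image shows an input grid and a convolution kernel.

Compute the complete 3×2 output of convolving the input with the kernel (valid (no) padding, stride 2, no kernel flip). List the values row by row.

10.95 4.8
-1.9 -0.6
7.6 2.75

Output[0,0]: The receptive field on the input at this output position is [0.4 5.5 -2.3 / 0.2 1.1 4.1 / 5.1 4.7 4.3]. Elementwise product with the kernel and sum: 5.5·1 + -2.3·-1 + 1.1·1 + 4.1·0.5.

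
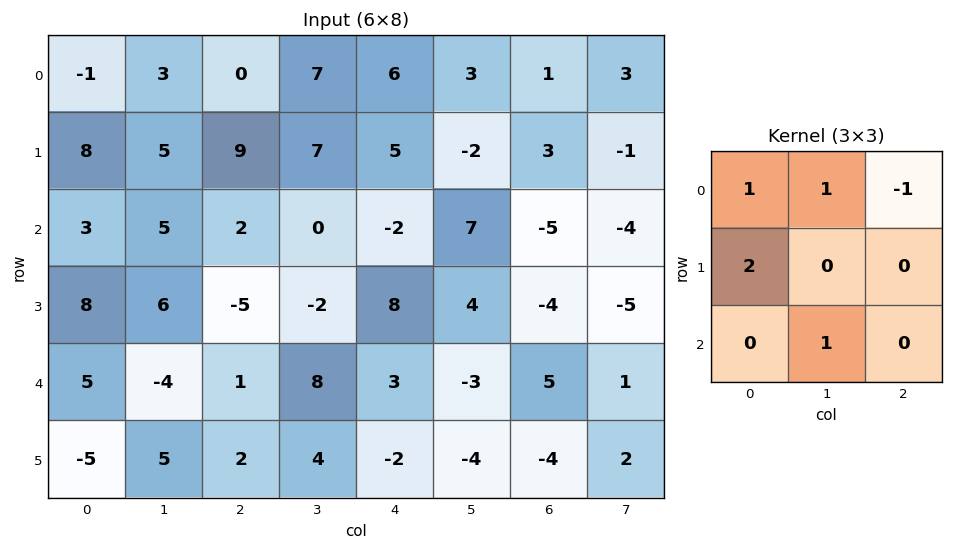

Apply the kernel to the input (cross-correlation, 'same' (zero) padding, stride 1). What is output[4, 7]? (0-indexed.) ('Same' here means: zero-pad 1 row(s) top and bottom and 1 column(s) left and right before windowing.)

The receptive field on the zero-padded input at this output position is [-4 -5 0 / 5 1 0 / -4 2 0]. Elementwise product with the kernel and sum: -4·1 + -5·1 + 0·-1 + 5·2 + 2·1.

3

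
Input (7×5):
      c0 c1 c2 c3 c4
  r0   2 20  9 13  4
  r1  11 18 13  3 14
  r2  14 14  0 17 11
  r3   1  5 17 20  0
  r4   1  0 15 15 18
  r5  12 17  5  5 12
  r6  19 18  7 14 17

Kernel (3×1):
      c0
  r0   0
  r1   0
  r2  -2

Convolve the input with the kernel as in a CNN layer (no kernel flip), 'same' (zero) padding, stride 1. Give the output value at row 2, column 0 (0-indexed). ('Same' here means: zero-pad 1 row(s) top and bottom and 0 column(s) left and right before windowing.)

The receptive field on the zero-padded input at this output position is [11 / 14 / 1]. Elementwise product with the kernel and sum: 1·-2.

-2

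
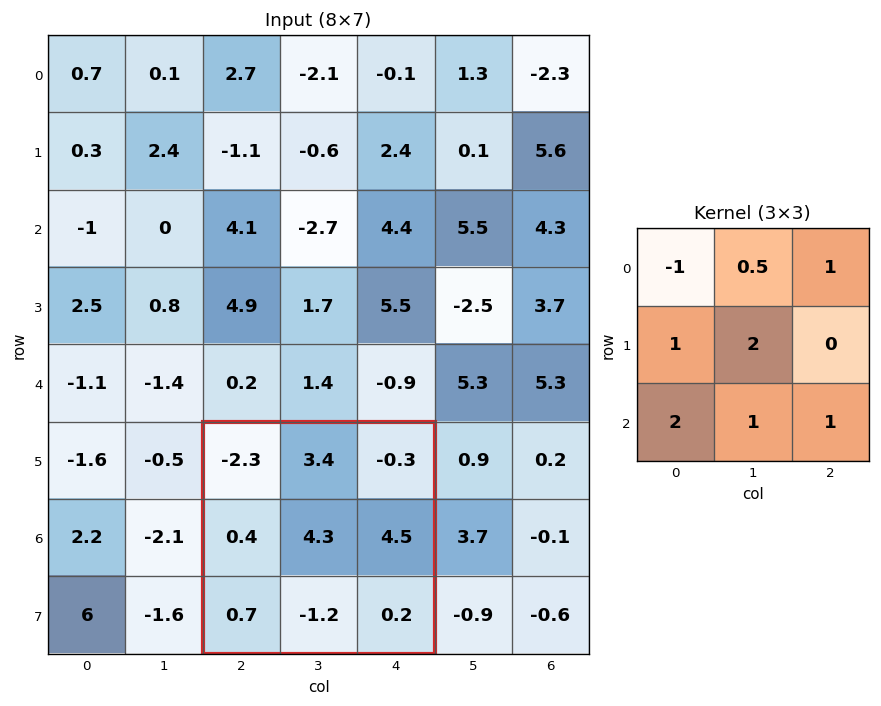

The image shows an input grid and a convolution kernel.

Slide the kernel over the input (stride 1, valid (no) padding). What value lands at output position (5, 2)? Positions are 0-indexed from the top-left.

The receptive field on the input at this output position is [-2.3 3.4 -0.3 / 0.4 4.3 4.5 / 0.7 -1.2 0.2]. Elementwise product with the kernel and sum: -2.3·-1 + 3.4·0.5 + -0.3·1 + 0.4·1 + 4.3·2 + 0.7·2 + -1.2·1 + 0.2·1.

13.1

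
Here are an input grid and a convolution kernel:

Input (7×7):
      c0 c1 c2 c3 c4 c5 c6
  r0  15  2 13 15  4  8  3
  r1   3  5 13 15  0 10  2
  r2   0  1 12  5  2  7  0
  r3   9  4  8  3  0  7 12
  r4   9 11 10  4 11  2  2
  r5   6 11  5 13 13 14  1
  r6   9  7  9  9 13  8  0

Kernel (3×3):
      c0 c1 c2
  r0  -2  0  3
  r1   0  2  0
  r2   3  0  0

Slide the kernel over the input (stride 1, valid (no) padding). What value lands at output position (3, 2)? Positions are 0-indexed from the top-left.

The receptive field on the input at this output position is [8 3 0 / 10 4 11 / 5 13 13]. Elementwise product with the kernel and sum: 8·-2 + 0·3 + 4·2 + 5·3.

7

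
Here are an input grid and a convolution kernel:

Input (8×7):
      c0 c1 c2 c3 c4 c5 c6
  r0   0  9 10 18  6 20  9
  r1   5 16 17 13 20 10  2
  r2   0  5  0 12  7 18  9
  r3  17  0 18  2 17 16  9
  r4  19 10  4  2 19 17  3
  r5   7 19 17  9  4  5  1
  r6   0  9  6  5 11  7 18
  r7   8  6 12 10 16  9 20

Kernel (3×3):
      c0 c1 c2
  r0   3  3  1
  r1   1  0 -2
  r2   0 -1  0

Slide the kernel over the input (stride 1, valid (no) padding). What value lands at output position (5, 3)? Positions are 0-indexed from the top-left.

19

The receptive field on the input at this output position is [9 4 5 / 5 11 7 / 10 16 9]. Elementwise product with the kernel and sum: 9·3 + 4·3 + 5·1 + 5·1 + 7·-2 + 16·-1.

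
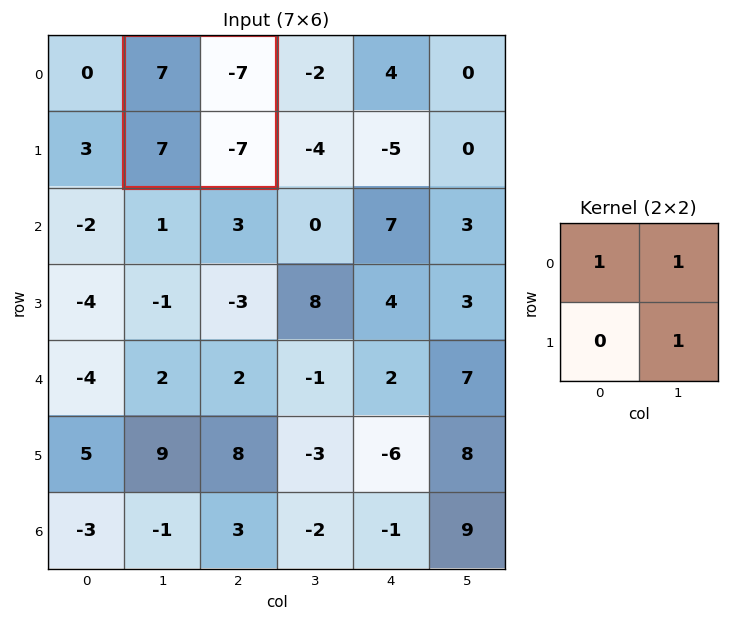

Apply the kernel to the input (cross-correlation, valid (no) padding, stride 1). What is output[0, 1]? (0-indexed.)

-7

The receptive field on the input at this output position is [7 -7 / 7 -7]. Elementwise product with the kernel and sum: 7·1 + -7·1 + -7·1.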